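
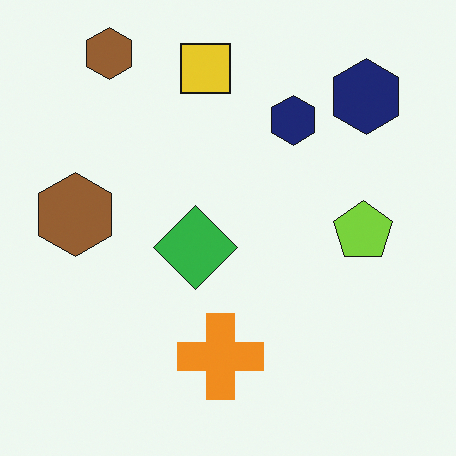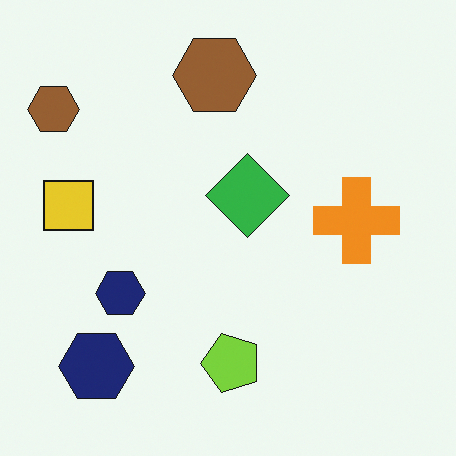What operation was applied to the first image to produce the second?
This is the original image transposed (reflected across the top-left ↔ bottom-right diagonal).

Shapes have swapped their row and column positions — what was in the top-right is now in the bottom-left — a diagonal reflection.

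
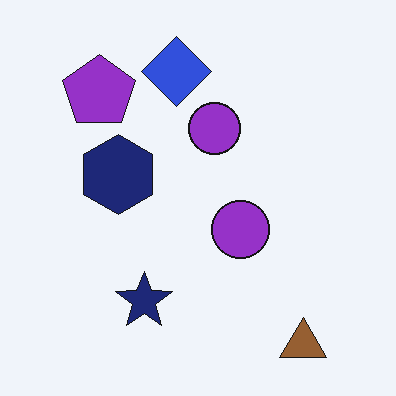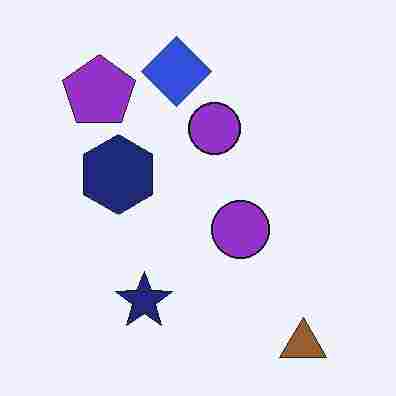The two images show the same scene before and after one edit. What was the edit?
Degraded with heavy JPEG compression.

Blocky 8×8 compression artifacts appear around shape edges and the flat background shows ringing — characteristic JPEG degradation.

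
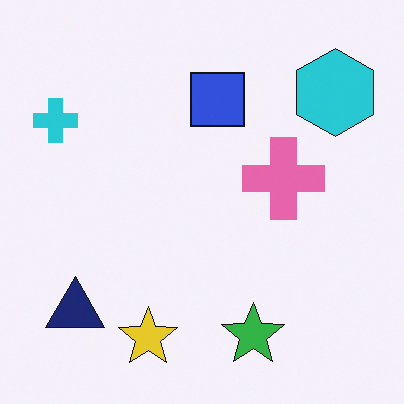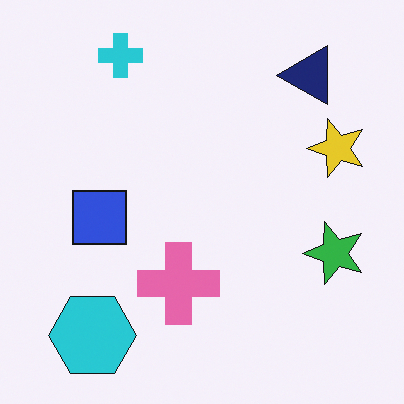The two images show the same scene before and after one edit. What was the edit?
It was transposed (reflected across the top-left ↔ bottom-right diagonal).

Shapes have swapped their row and column positions — what was in the top-right is now in the bottom-left — a diagonal reflection.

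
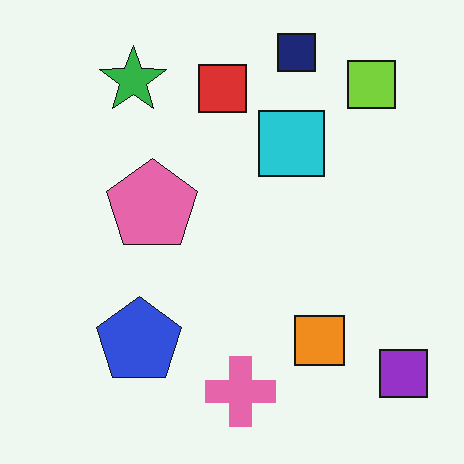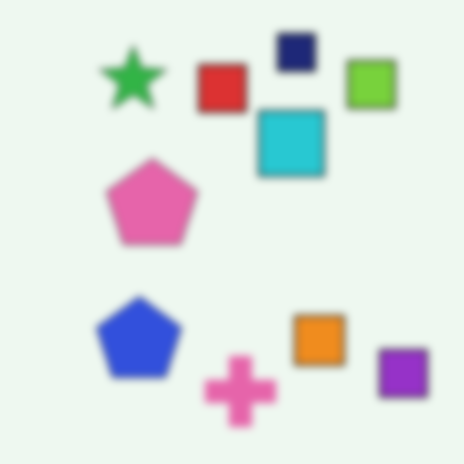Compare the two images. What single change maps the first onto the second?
The image was moderately blurred.

Shape edges and outlines are uniformly softened across the whole image.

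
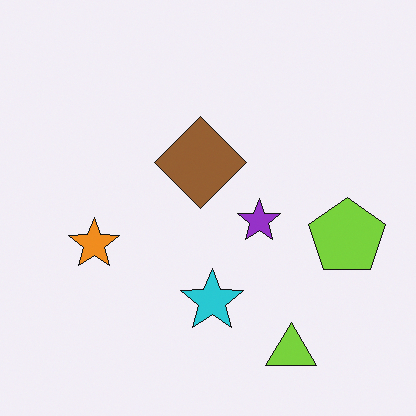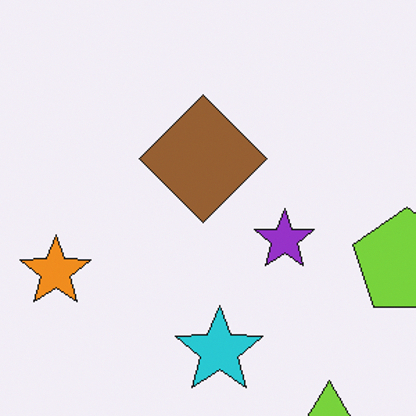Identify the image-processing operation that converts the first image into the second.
Cropped slightly and scaled back up.

The visible shapes are larger and the field of view is narrower; shapes near the original edges may be partly or wholly outside the frame — a crop-and-rescale.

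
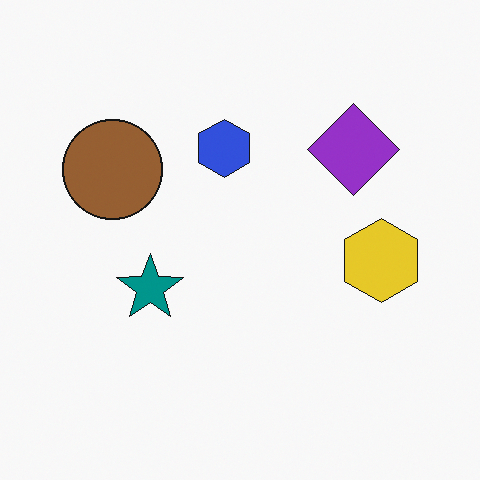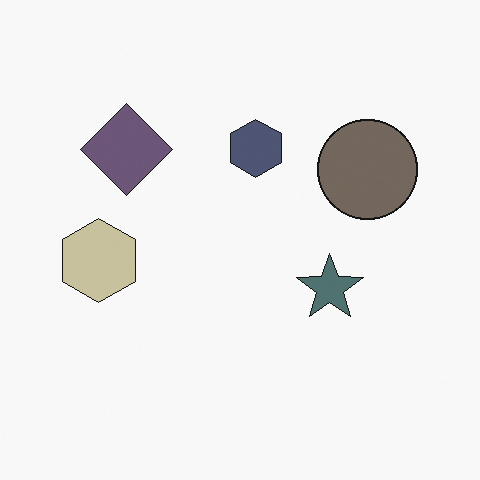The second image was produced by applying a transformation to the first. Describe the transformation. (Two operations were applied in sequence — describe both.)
The second image is the first heavily desaturated, then flipped horizontally (left ↔ right).

All colors are more muted and greyish — a global saturation change. The yellow hexagon is in the right of the first image and the left of the second — shapes on opposite sides of the vertical midline have swapped in a mirror flip.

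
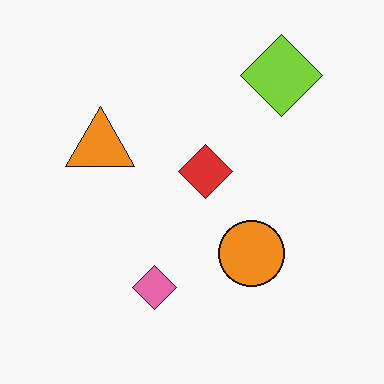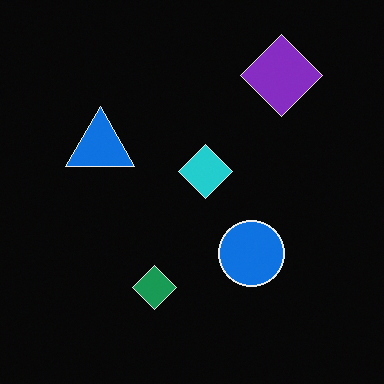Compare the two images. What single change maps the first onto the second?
Color-inverted (negative).

The light background has become dark and every shape's color is its complement — a photographic negative.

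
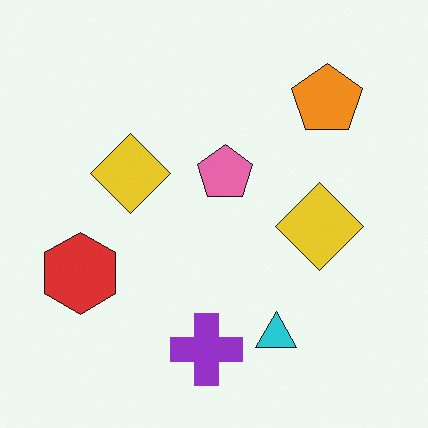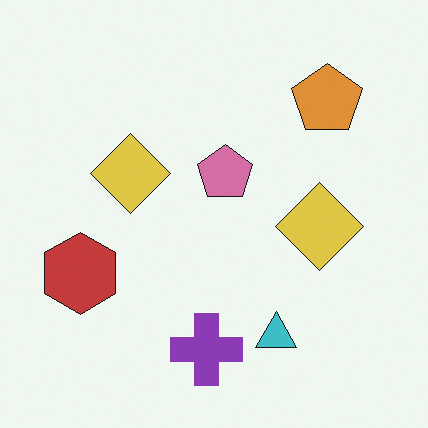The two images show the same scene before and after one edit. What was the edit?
The second image is the first slightly desaturated.

All colors are more muted and greyish — a global saturation change.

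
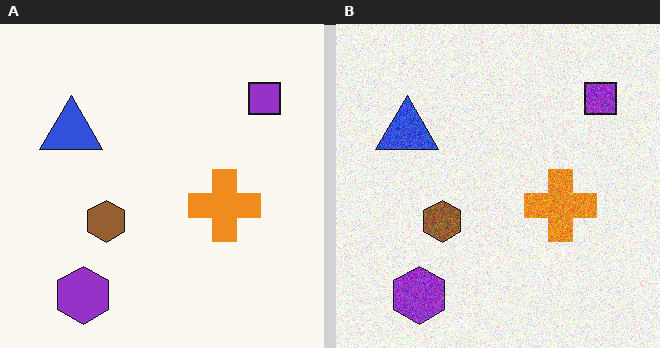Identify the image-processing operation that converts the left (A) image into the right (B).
This is the original image degraded with moderate additive noise.

Random speckle covers the whole image, including the flat background.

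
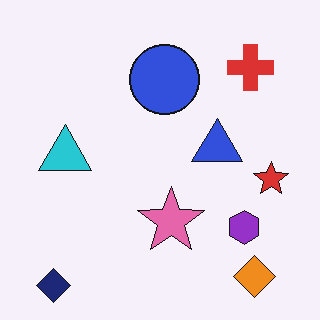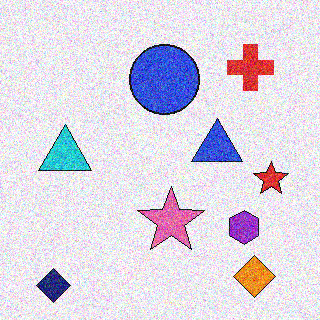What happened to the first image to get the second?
Degraded with a thick layer of grain.

Random speckle covers the whole image, including the flat background.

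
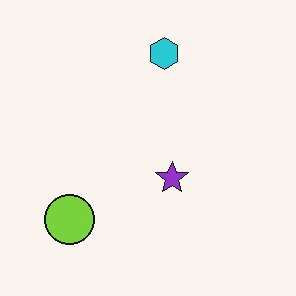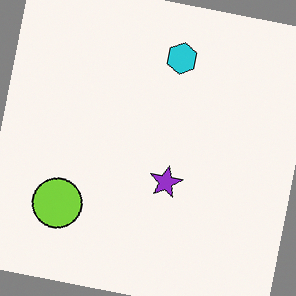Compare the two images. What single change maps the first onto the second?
The image was rotated clockwise by a few degrees.

Every shape is tilted by the same angle and the image corners show triangular fill wedges — a whole-image rotation by a non-right angle.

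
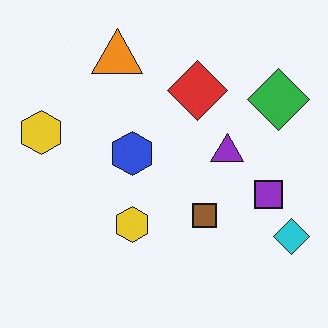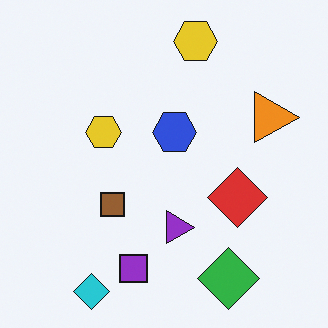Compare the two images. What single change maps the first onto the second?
The transformation is: rotated 90° clockwise.

The cyan diamond sits in the bottom-right of the first image and the bottom-left of the second — consistent with a whole-image 90° clockwise rotation.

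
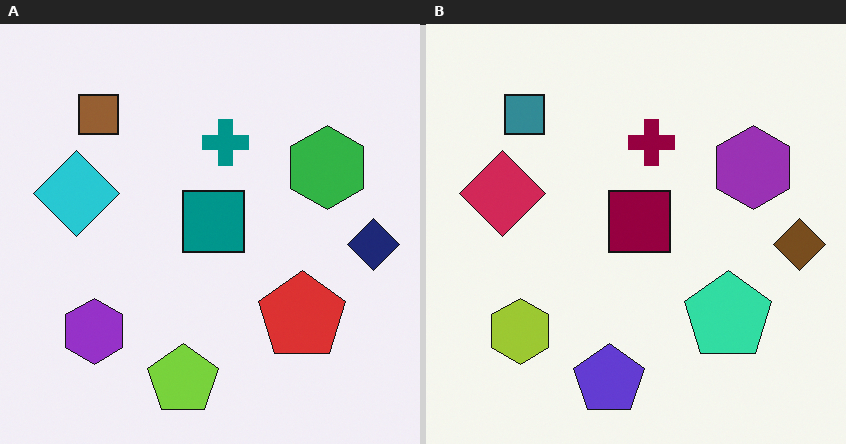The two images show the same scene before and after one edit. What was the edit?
This is the original image hue-shifted through roughly half the color wheel.

Every shape's color has rotated by the same amount around the hue wheel — a uniform hue shift.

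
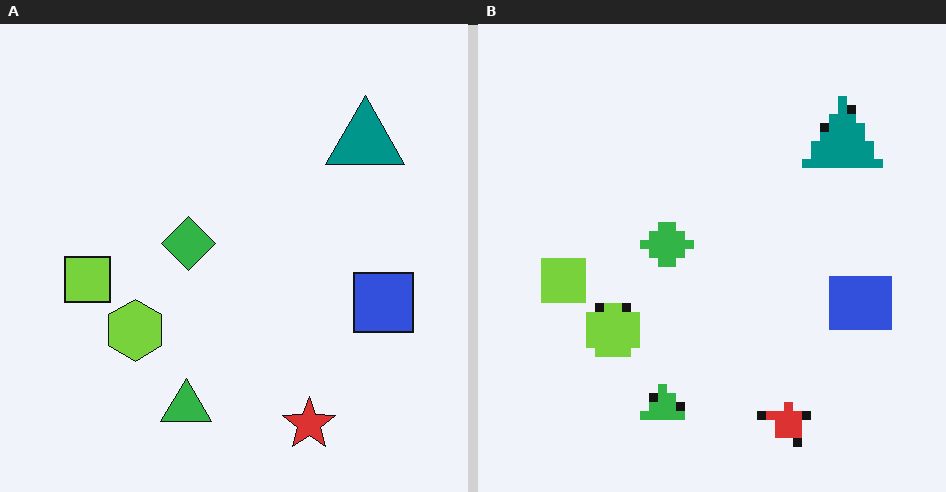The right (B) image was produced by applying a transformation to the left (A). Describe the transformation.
The image was coarsely pixelated.

Shapes are reduced to large square blocks; fine edges and outlines are lost — a downscale-then-upscale (mosaic) effect.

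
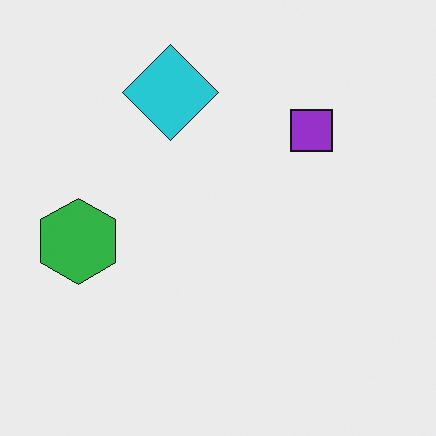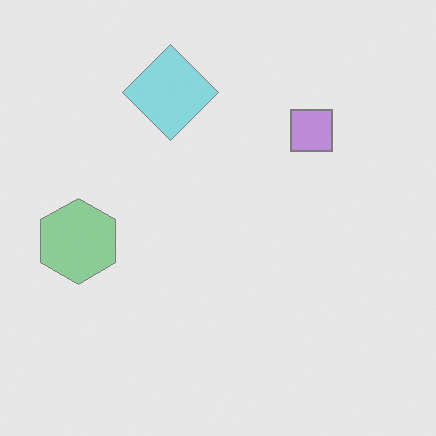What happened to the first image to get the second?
This is the original image given much lower contrast.

Tones are pushed toward mid-grey across the whole image — a global contrast change.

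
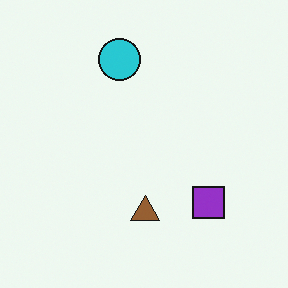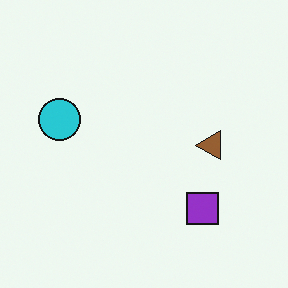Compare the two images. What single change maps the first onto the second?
This is the original image transposed (reflected across the top-left ↔ bottom-right diagonal).

Shapes have swapped their row and column positions — what was in the top-right is now in the bottom-left — a diagonal reflection.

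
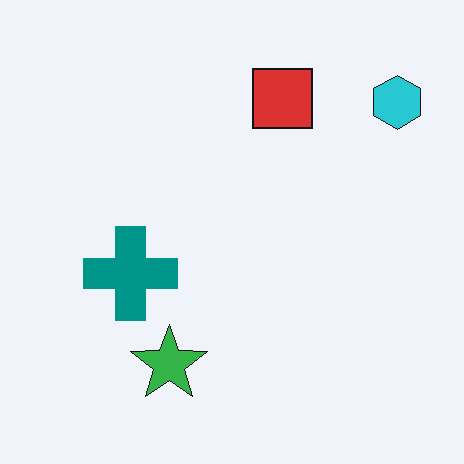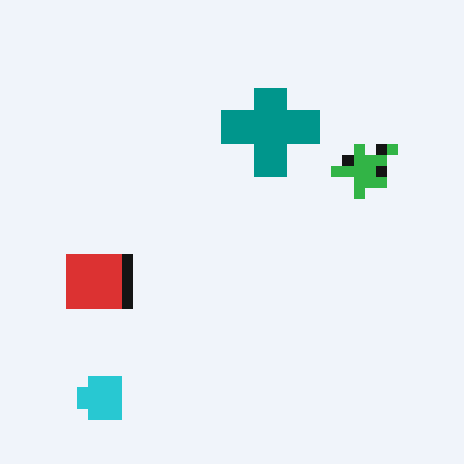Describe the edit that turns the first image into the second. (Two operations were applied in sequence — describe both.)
The image was coarsely pixelated, then transposed (reflected across the top-left ↔ bottom-right diagonal).

Shapes are reduced to large square blocks; fine edges and outlines are lost — a downscale-then-upscale (mosaic) effect. Shapes have swapped their row and column positions — what was in the top-right is now in the bottom-left — a diagonal reflection.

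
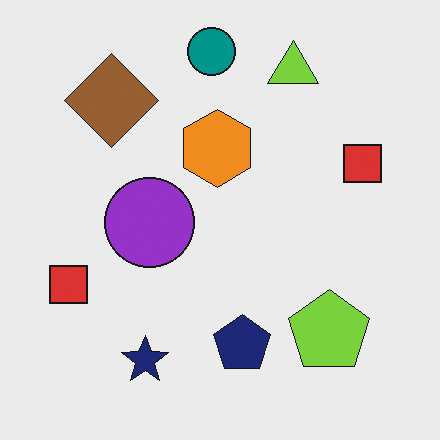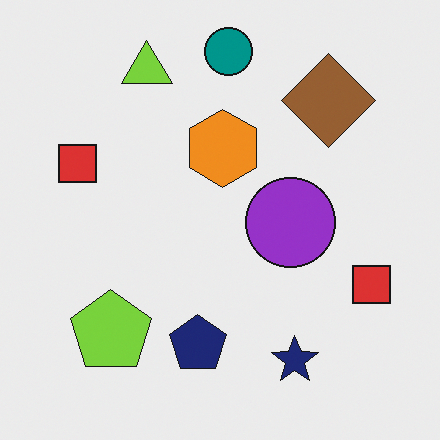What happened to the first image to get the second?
The transformation is: flipped horizontally (left ↔ right).

The lime pentagon is in the bottom-right of the first image and the bottom-left of the second — shapes on opposite sides of the vertical midline have swapped in a mirror flip.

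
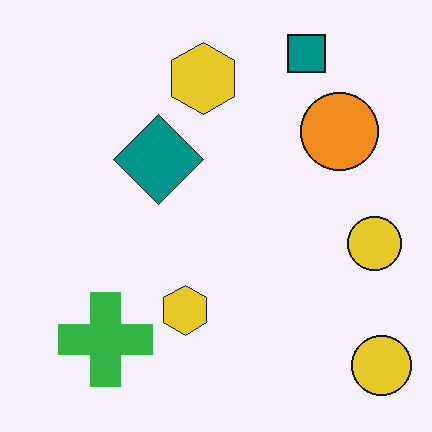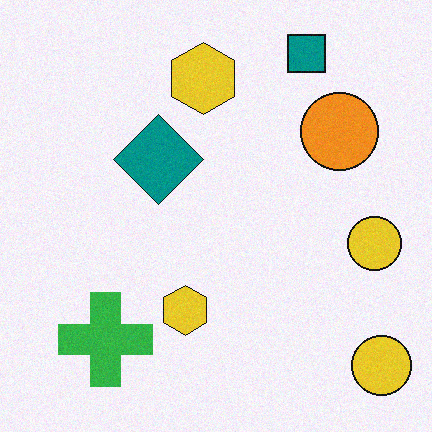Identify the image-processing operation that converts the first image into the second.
It was degraded with subtle gaussian noise.

Random speckle covers the whole image, including the flat background.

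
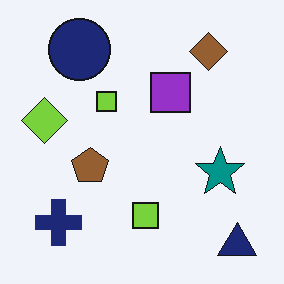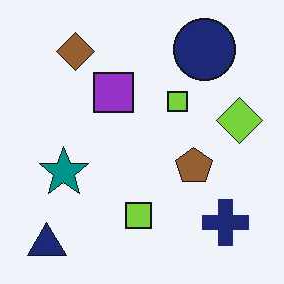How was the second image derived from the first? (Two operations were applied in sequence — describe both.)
This is the original image JPEG-compressed with visible artifacts, then flipped horizontally (left ↔ right).

Blocky 8×8 compression artifacts appear around shape edges and the flat background shows ringing — characteristic JPEG degradation. The lime diamond is in the left of the first image and the right of the second — shapes on opposite sides of the vertical midline have swapped in a mirror flip.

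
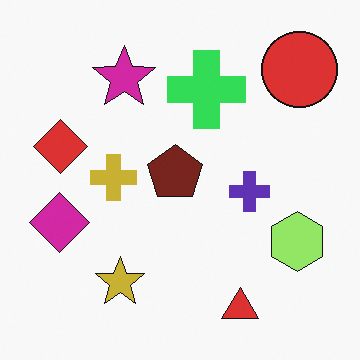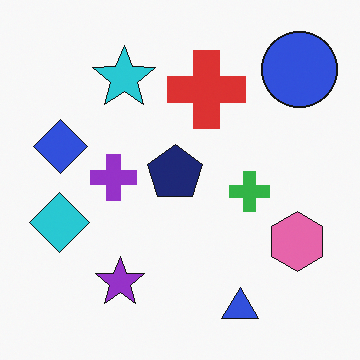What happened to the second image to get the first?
This is the original image hue-shifted by a moderate amount.

Every shape's color has rotated by the same amount around the hue wheel — a uniform hue shift.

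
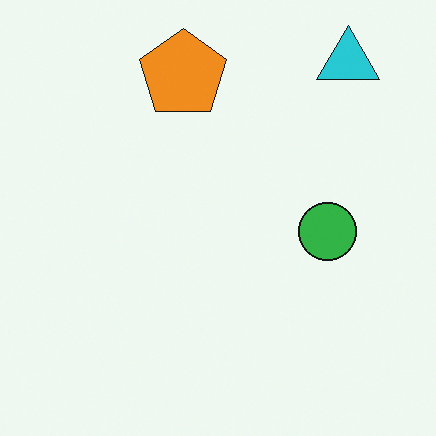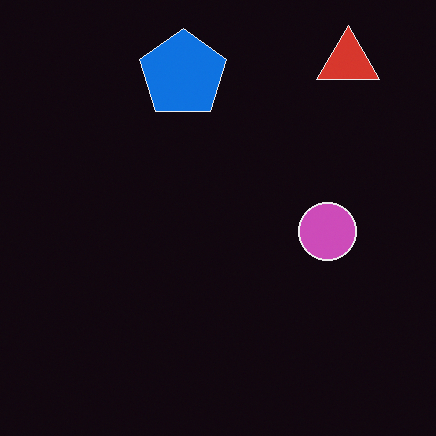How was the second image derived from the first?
The second image is the first color-inverted (negative).

The light background has become dark and every shape's color is its complement — a photographic negative.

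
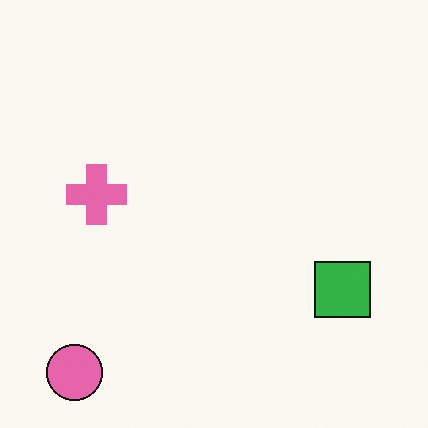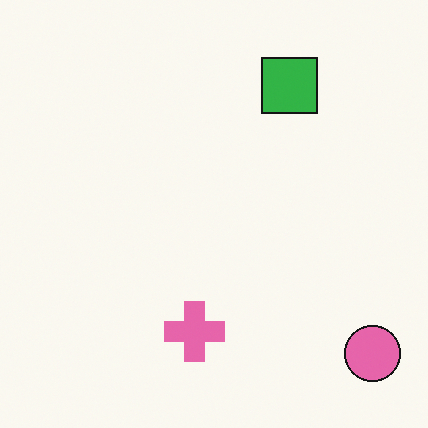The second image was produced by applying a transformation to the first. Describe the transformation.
It was rotated 90° counter-clockwise.

The pink circle sits in the bottom-left of the first image and the bottom-right of the second — consistent with a whole-image 90° counter-clockwise rotation.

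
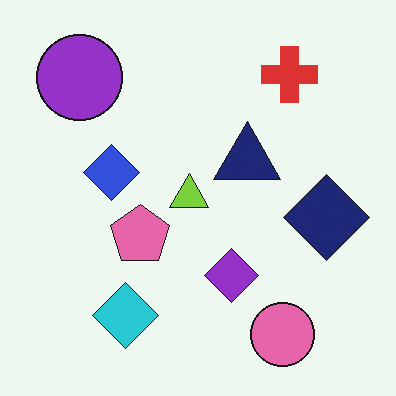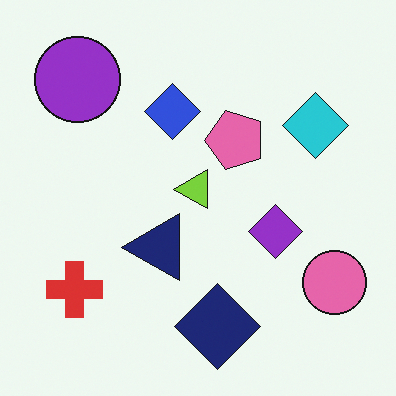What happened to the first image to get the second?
It was transposed (reflected across the top-left ↔ bottom-right diagonal).

Shapes have swapped their row and column positions — what was in the top-right is now in the bottom-left — a diagonal reflection.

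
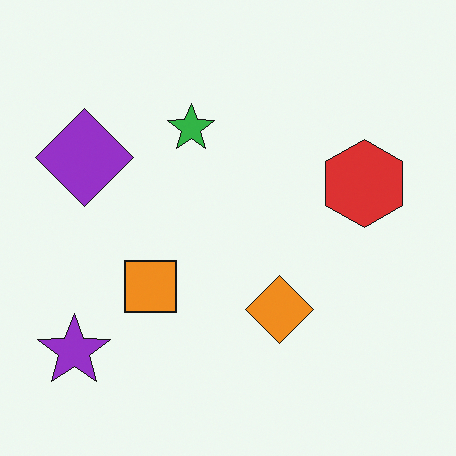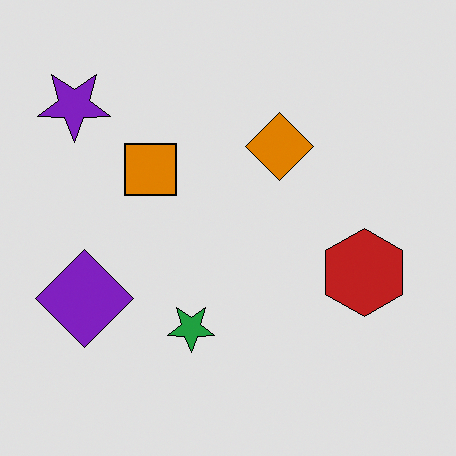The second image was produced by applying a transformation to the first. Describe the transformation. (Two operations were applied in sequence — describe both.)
Flipped vertically (top ↔ bottom), then moderately posterized.

The purple star is in the bottom-left of the first image and the top-left of the second — shapes on opposite sides of the horizontal midline have swapped in a mirror flip. Each flat color has snapped to a coarser quantized level — most visibly, the near-white background has dropped to a flat grey.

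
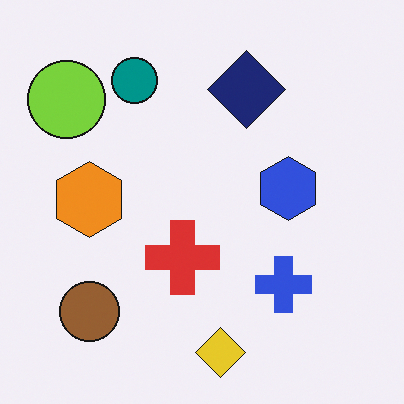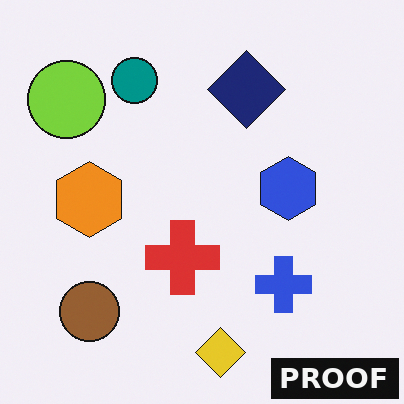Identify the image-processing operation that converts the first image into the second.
The image was watermarked with the text "PROOF" in the lower-right corner.

A dark label reading "PROOF" appears in the lower-right corner.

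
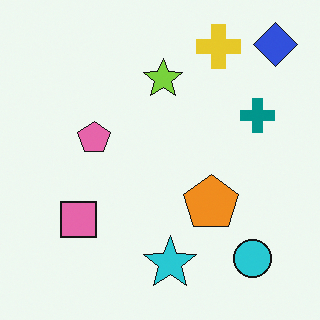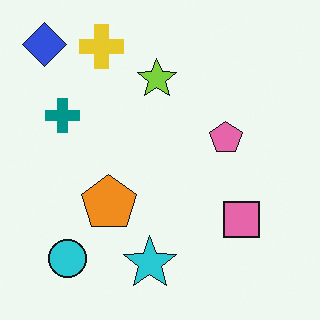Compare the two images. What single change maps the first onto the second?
The second image is the first flipped horizontally (left ↔ right).

The blue diamond is in the top-right of the first image and the top-left of the second — shapes on opposite sides of the vertical midline have swapped in a mirror flip.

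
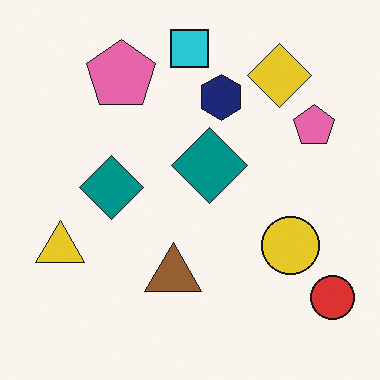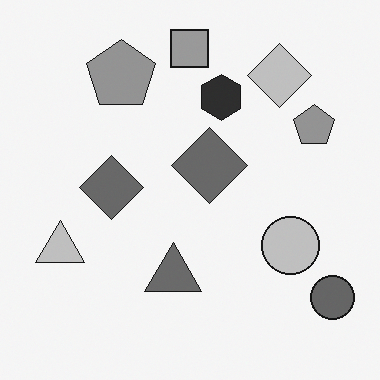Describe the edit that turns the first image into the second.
The image was converted to grayscale.

All color is removed — every shape is now a shade of grey.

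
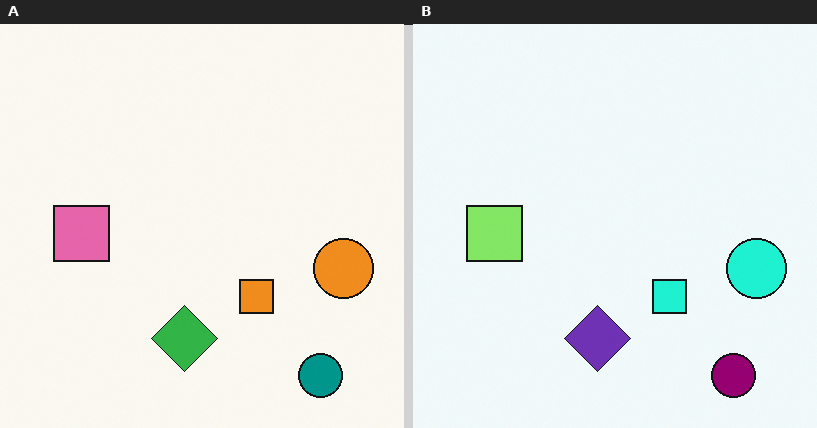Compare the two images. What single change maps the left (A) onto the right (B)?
Hue-shifted noticeably.

Every shape's color has rotated by the same amount around the hue wheel — a uniform hue shift.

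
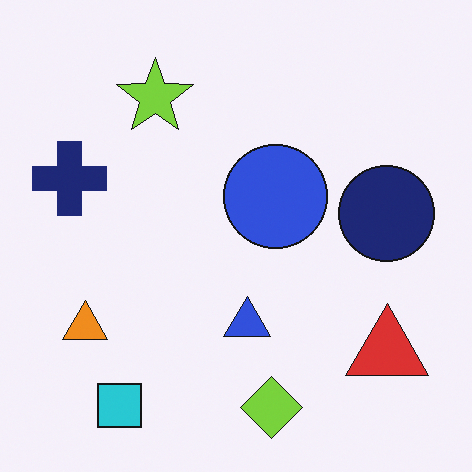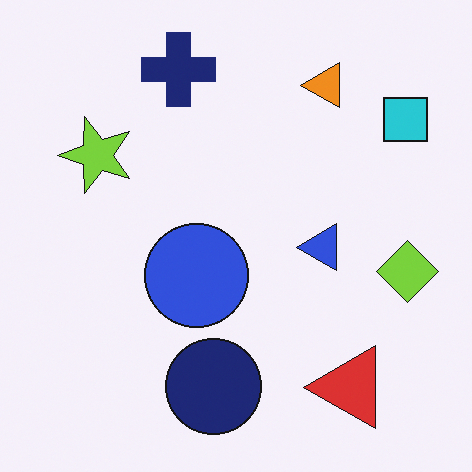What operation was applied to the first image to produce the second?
The second image is the first transposed (reflected across the top-left ↔ bottom-right diagonal).

Shapes have swapped their row and column positions — what was in the top-right is now in the bottom-left — a diagonal reflection.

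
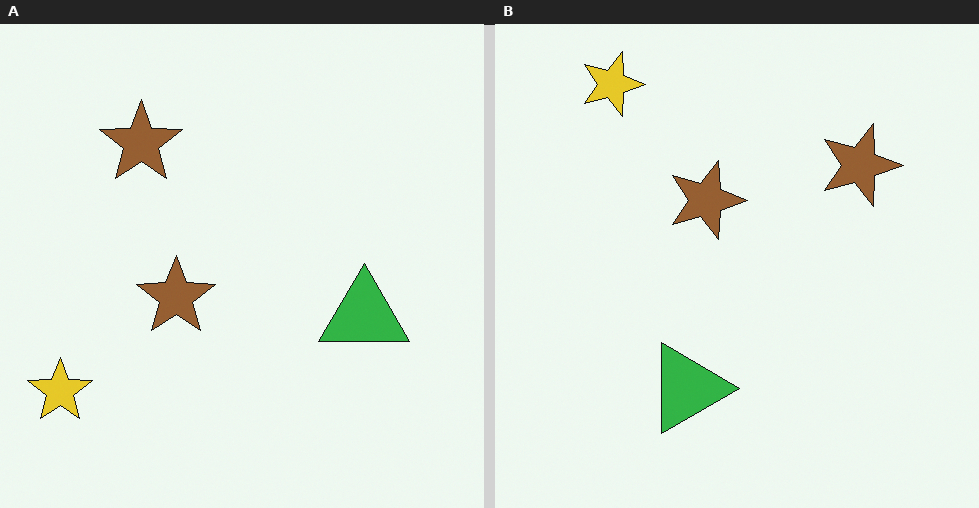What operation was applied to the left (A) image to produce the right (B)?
The right (B) image is the left (A) rotated 90° clockwise.

The yellow star sits in the bottom-left of the left (A) image and the top-left of the right (B) — consistent with a whole-image 90° clockwise rotation.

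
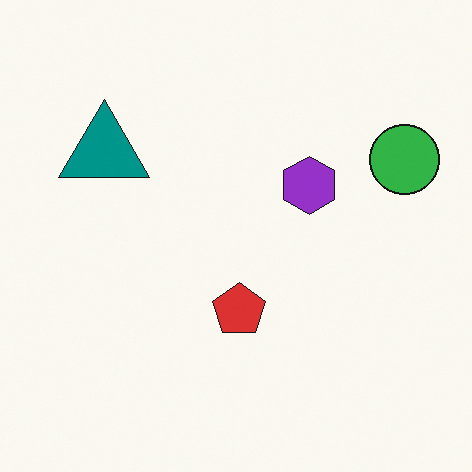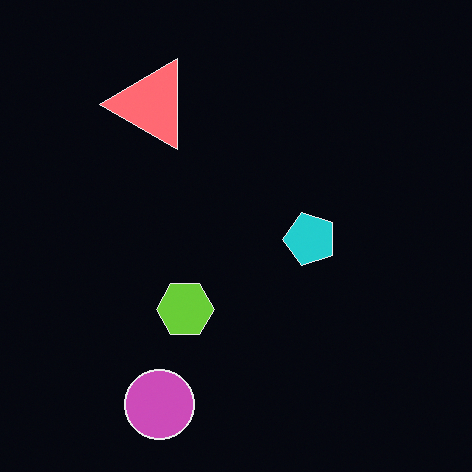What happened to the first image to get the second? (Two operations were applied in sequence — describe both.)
Color-inverted (negative), then transposed (reflected across the top-left ↔ bottom-right diagonal).

The light background has become dark and every shape's color is its complement — a photographic negative. Shapes have swapped their row and column positions — what was in the top-right is now in the bottom-left — a diagonal reflection.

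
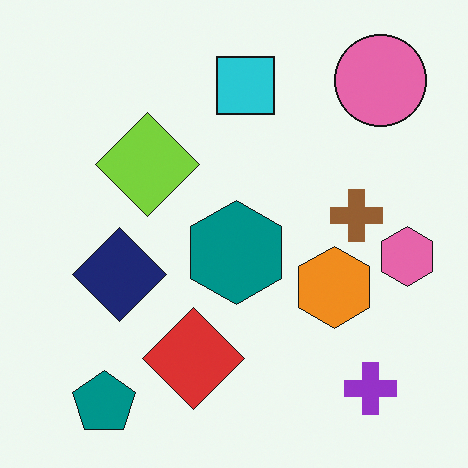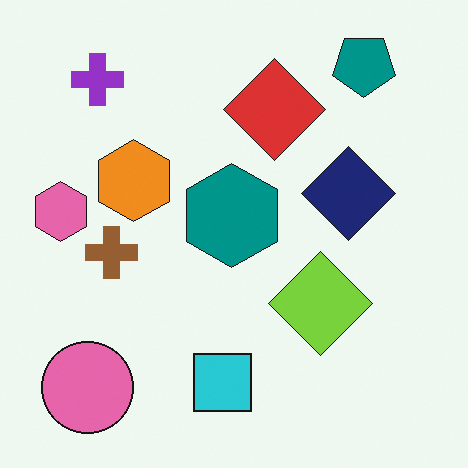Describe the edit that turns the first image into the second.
This is the original image rotated 180°.

The teal pentagon sits in the bottom-left of the first image and the top-right of the second — consistent with a whole-image 180° rotation.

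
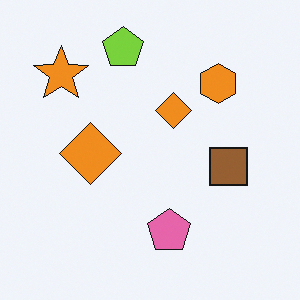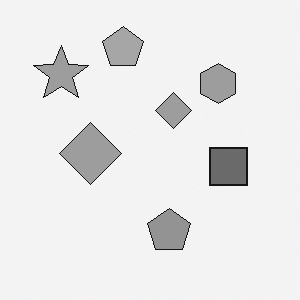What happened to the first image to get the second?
This is the original image converted to grayscale.

All color is removed — every shape is now a shade of grey.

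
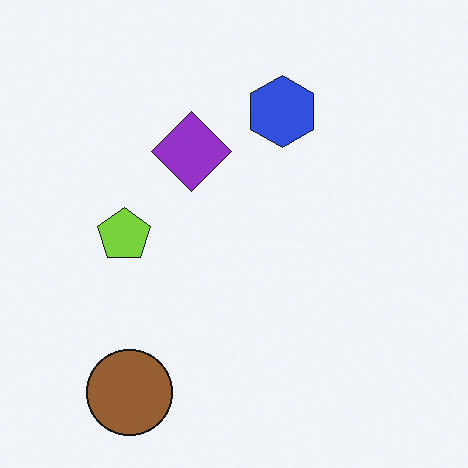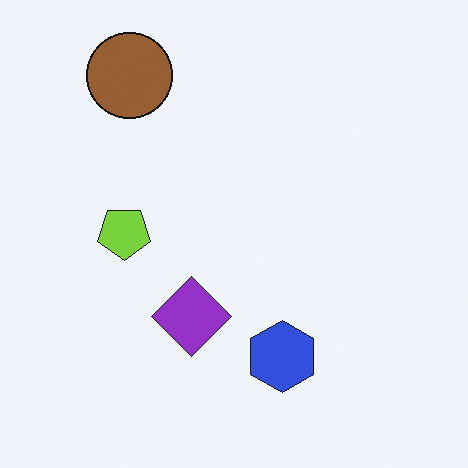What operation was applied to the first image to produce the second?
The second image is the first flipped vertically (top ↔ bottom).

The brown circle is in the bottom-left of the first image and the top-left of the second — shapes on opposite sides of the horizontal midline have swapped in a mirror flip.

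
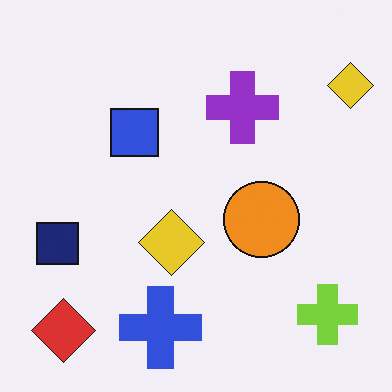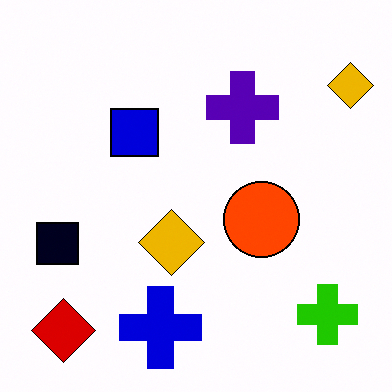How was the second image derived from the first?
It was boosted in contrast.

Tones are pushed away from mid-grey across the whole image — a global contrast change.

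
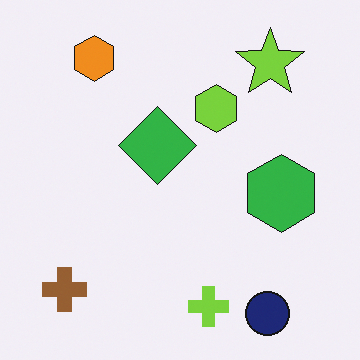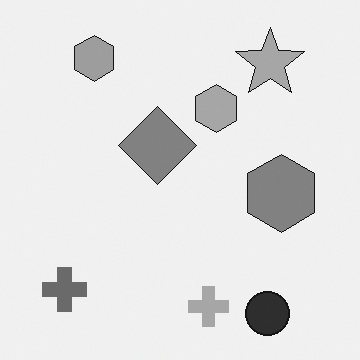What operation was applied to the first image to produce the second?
This is the original image converted to grayscale.

All color is removed — every shape is now a shade of grey.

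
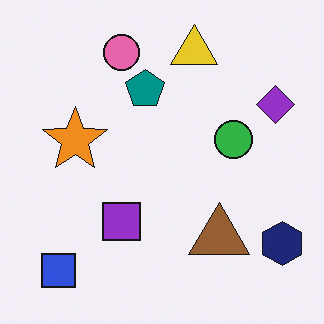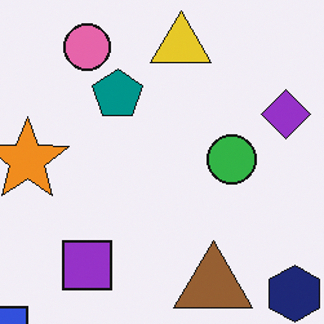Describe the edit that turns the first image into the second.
The transformation is: cropped slightly and scaled back up.

The visible shapes are larger and the field of view is narrower; shapes near the original edges may be partly or wholly outside the frame — a crop-and-rescale.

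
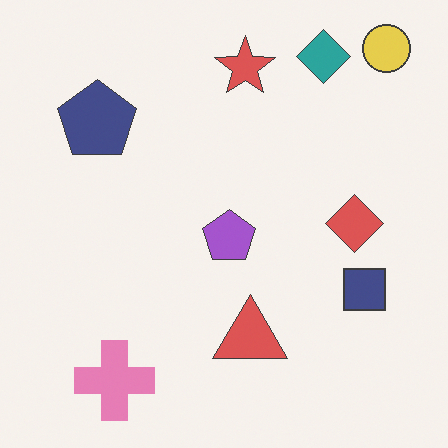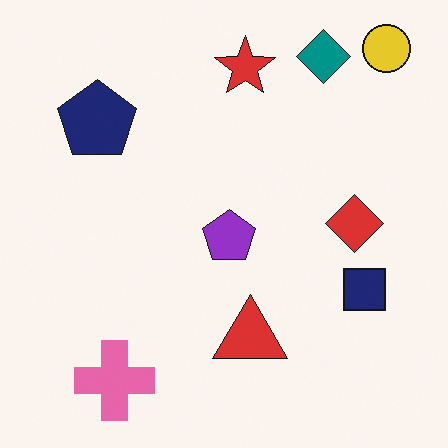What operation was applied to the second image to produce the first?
It was given slightly reduced contrast.

Tones are pushed toward mid-grey across the whole image — a global contrast change.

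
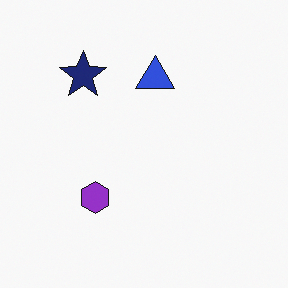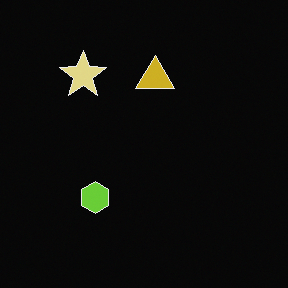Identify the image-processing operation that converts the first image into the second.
The transformation is: color-inverted (negative).

The light background has become dark and every shape's color is its complement — a photographic negative.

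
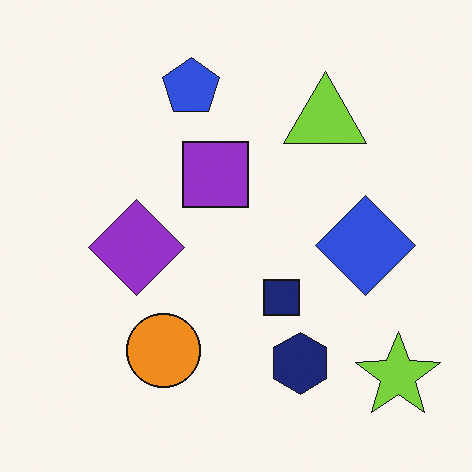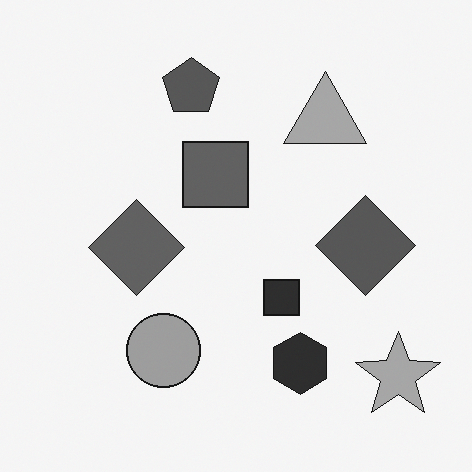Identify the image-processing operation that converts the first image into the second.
The transformation is: converted to grayscale.

All color is removed — every shape is now a shade of grey.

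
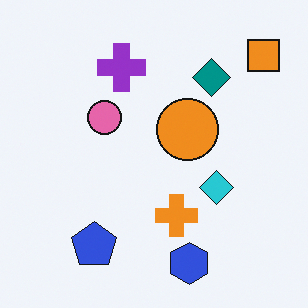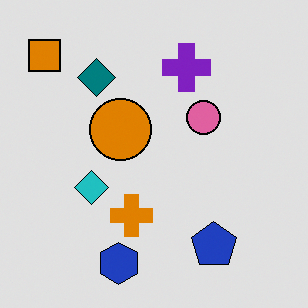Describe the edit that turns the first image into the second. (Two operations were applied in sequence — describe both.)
The image was flipped horizontally (left ↔ right), then moderately posterized.

The orange square is in the top-right of the first image and the top-left of the second — shapes on opposite sides of the vertical midline have swapped in a mirror flip. Each flat color has snapped to a coarser quantized level — most visibly, the near-white background has dropped to a flat grey.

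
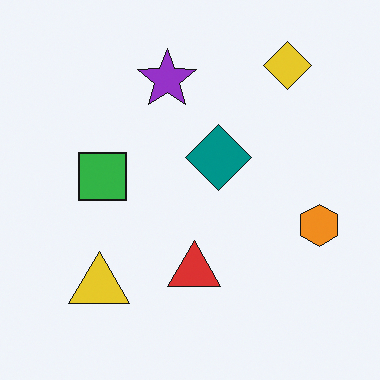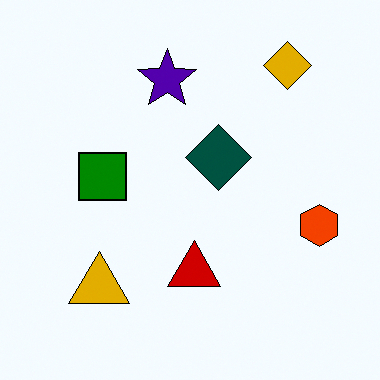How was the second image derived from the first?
Given much higher contrast.

Tones are pushed away from mid-grey across the whole image — a global contrast change.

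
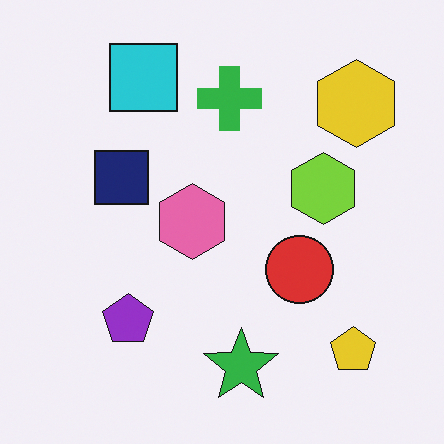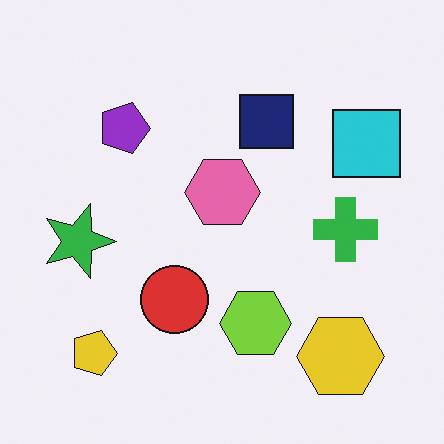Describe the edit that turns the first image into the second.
The second image is the first rotated 90° clockwise.

The yellow pentagon sits in the bottom-right of the first image and the bottom-left of the second — consistent with a whole-image 90° clockwise rotation.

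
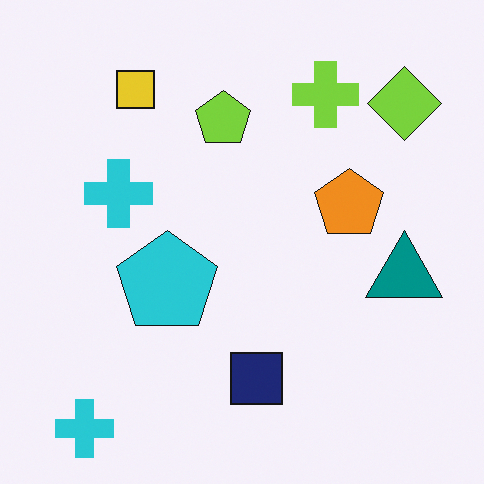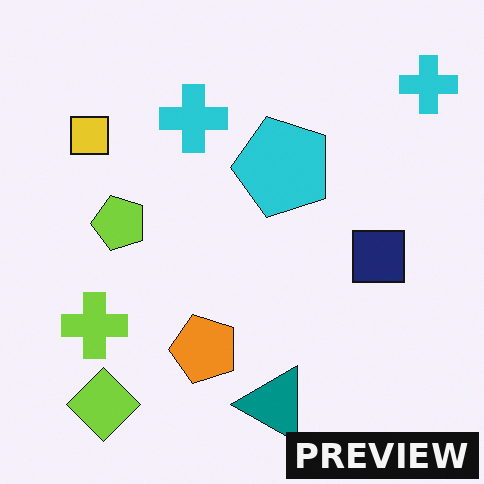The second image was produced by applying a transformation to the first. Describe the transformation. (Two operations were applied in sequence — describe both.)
This is the original image transposed (reflected across the top-left ↔ bottom-right diagonal), then watermarked with the text "PREVIEW" in the lower-right corner.

Shapes have swapped their row and column positions — what was in the top-right is now in the bottom-left — a diagonal reflection. A dark label reading "PREVIEW" appears in the lower-right corner.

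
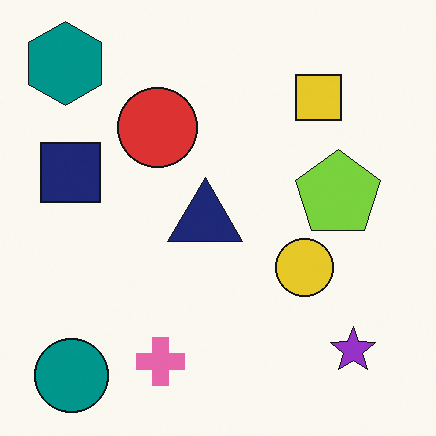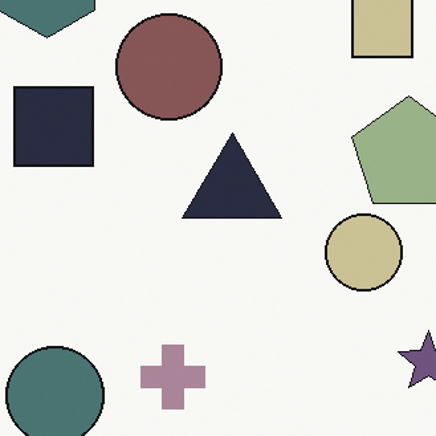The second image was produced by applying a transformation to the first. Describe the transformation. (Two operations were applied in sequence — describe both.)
Made much more muted (saturation change), then cropped slightly and scaled back up.

All colors are more muted and greyish — a global saturation change. The visible shapes are larger and the field of view is narrower; shapes near the original edges may be partly or wholly outside the frame — a crop-and-rescale.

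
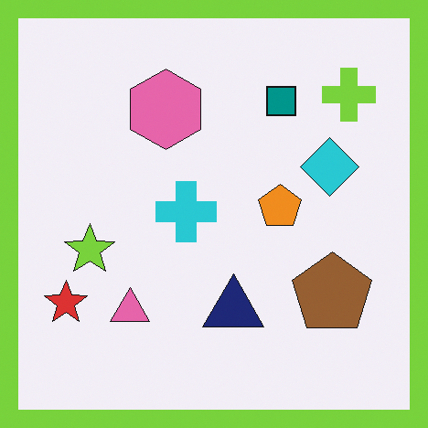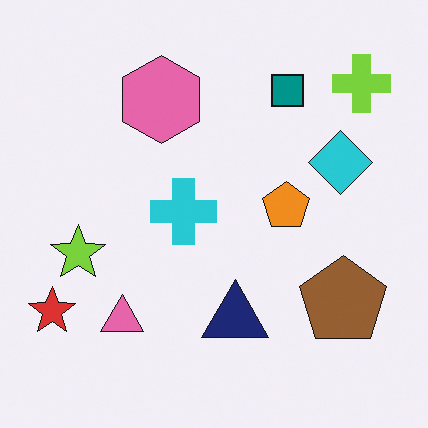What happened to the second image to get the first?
The image was framed with a lime border.

A solid lime frame runs around the edge of the first image, with the content slightly shrunk inside it.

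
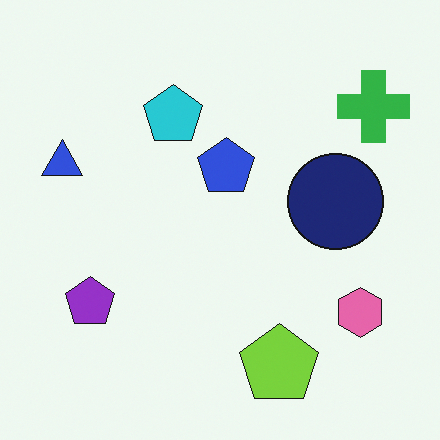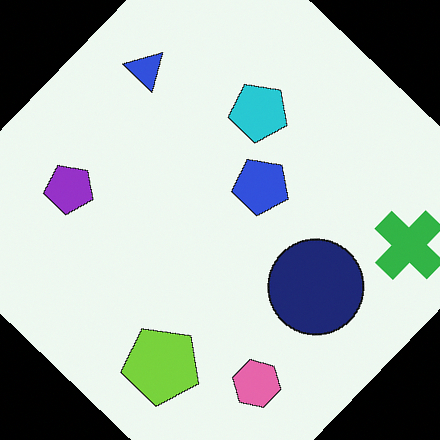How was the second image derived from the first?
The transformation is: rotated clockwise by a large amount — several tens of degrees.

Every shape is tilted by the same angle and the image corners show triangular fill wedges — a whole-image rotation by a non-right angle.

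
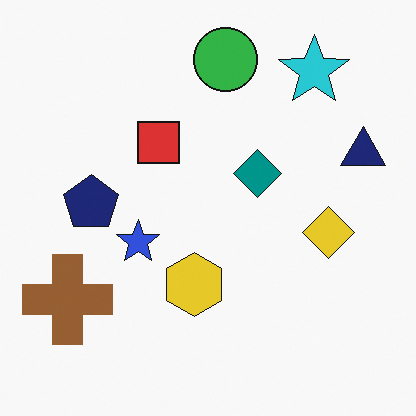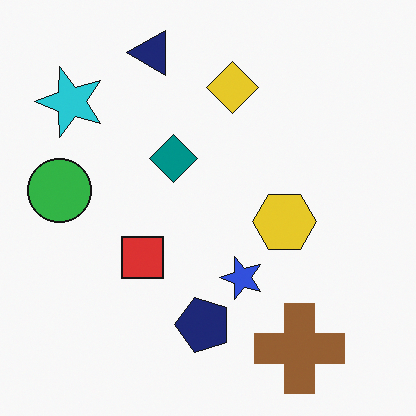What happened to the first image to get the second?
The image was rotated 90° counter-clockwise.

The cyan star sits in the top-right of the first image and the top-left of the second — consistent with a whole-image 90° counter-clockwise rotation.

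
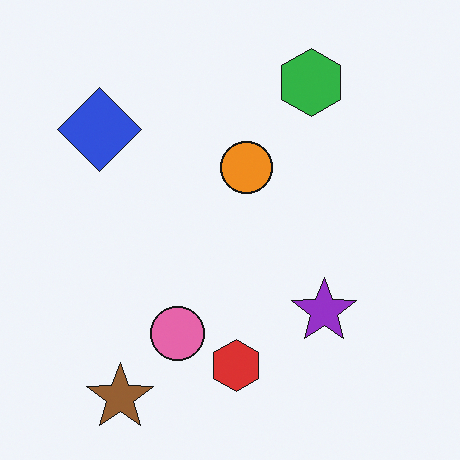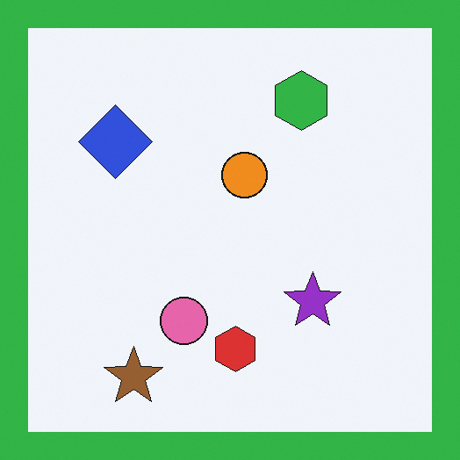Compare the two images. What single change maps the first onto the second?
The image was framed with a green border.

A solid green frame runs around the edge of the second image, with the content slightly shrunk inside it.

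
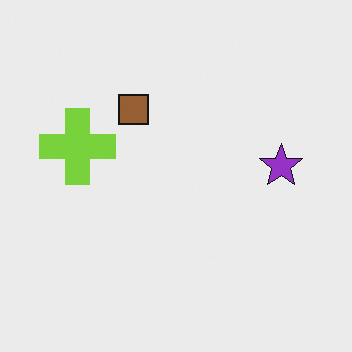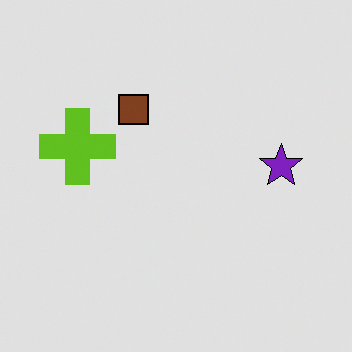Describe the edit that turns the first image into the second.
This is the original image posterized to a reduced palette.

Each flat color has snapped to a coarser quantized level — most visibly, the near-white background has dropped to a flat grey.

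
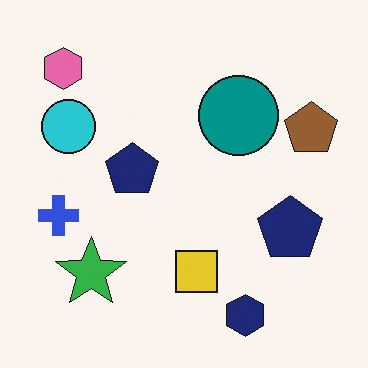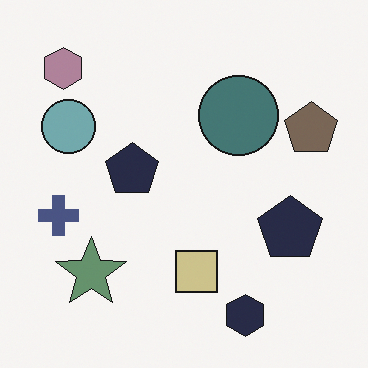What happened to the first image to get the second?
The transformation is: made much more muted (saturation change).

All colors are more muted and greyish — a global saturation change.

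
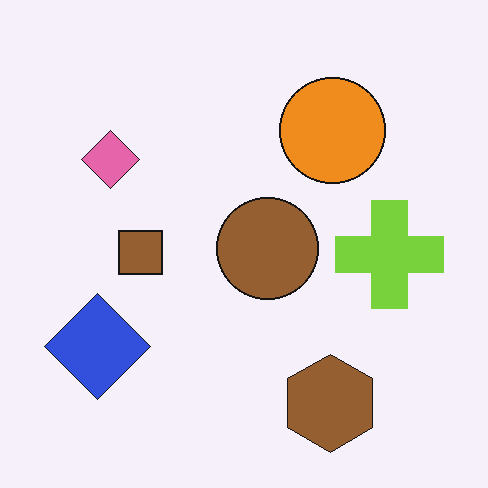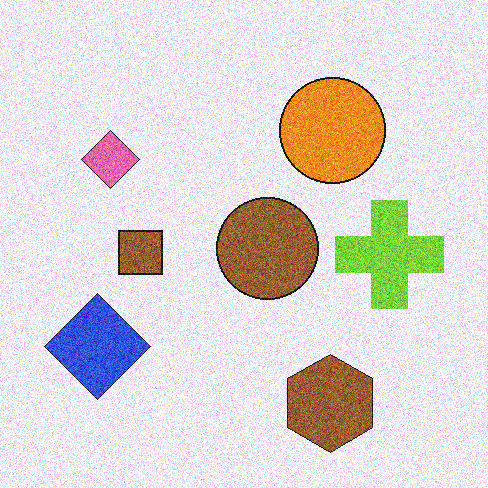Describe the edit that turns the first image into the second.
The image was degraded with heavy additive noise.

Random speckle covers the whole image, including the flat background.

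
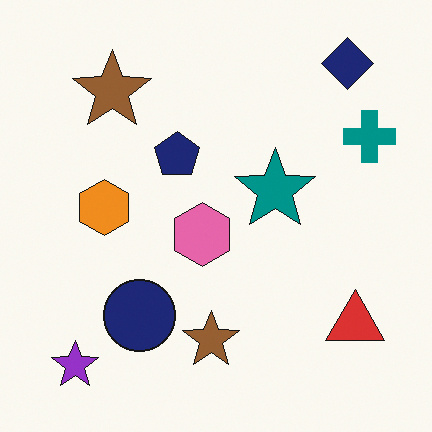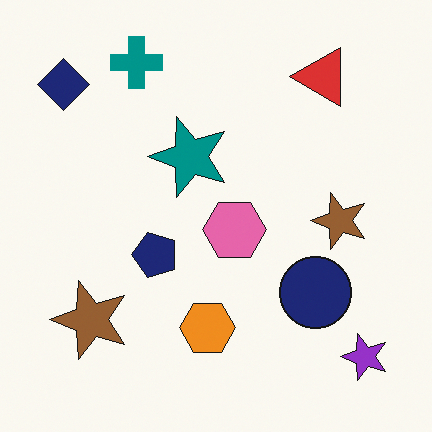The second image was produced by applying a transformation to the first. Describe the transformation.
The second image is the first rotated 90° counter-clockwise.

The purple star sits in the bottom-left of the first image and the bottom-right of the second — consistent with a whole-image 90° counter-clockwise rotation.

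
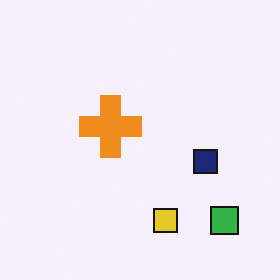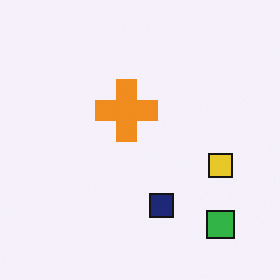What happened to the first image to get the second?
The transformation is: transposed (reflected across the top-left ↔ bottom-right diagonal).

Shapes have swapped their row and column positions — what was in the top-right is now in the bottom-left — a diagonal reflection.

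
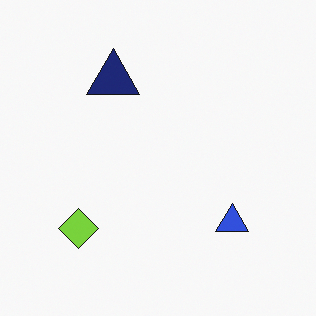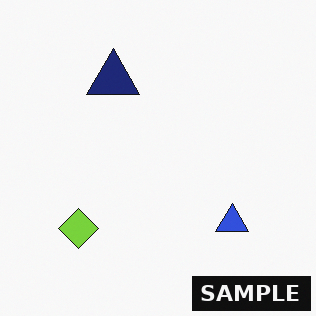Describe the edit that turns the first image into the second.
The image was watermarked with the text "SAMPLE" in the lower-right corner.

A dark label reading "SAMPLE" appears in the lower-right corner.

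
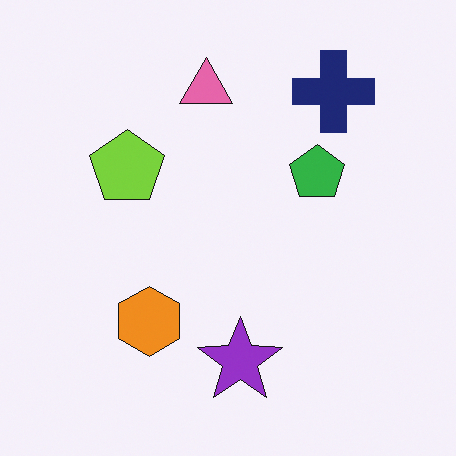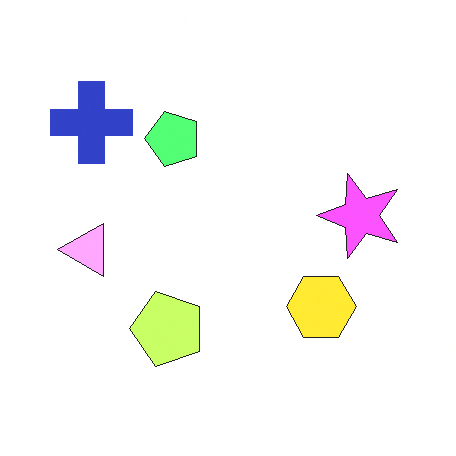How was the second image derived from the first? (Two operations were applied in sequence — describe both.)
It was noticeably brightened, then rotated 90° counter-clockwise.

Every pixel — background and shapes alike — is uniformly brightened. The navy cross sits in the top-right of the first image and the top-left of the second — consistent with a whole-image 90° counter-clockwise rotation.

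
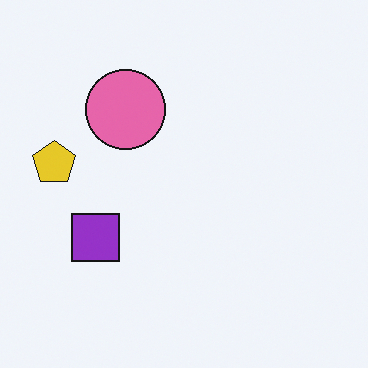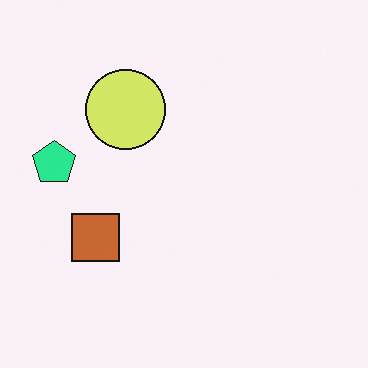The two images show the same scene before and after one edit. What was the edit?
The image was hue-shifted by a moderate amount.

Every shape's color has rotated by the same amount around the hue wheel — a uniform hue shift.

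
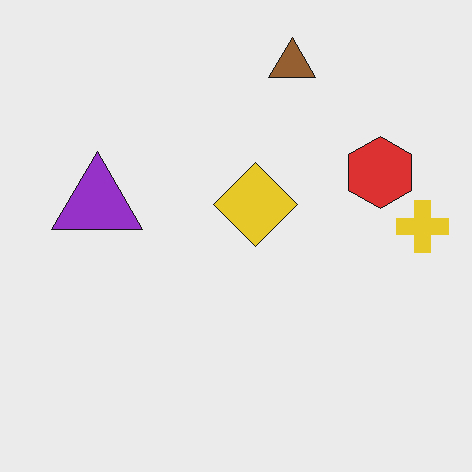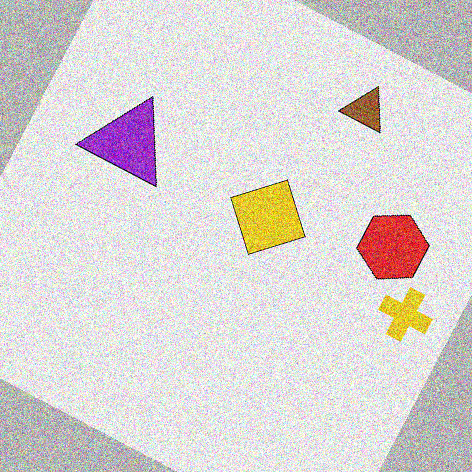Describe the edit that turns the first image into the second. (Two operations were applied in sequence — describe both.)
Rotated clockwise by a moderate amount, then degraded with heavy additive noise.

Every shape is tilted by the same angle and the image corners show triangular fill wedges — a whole-image rotation by a non-right angle. Random speckle covers the whole image, including the flat background.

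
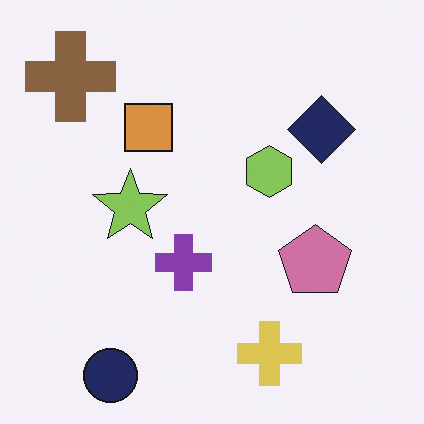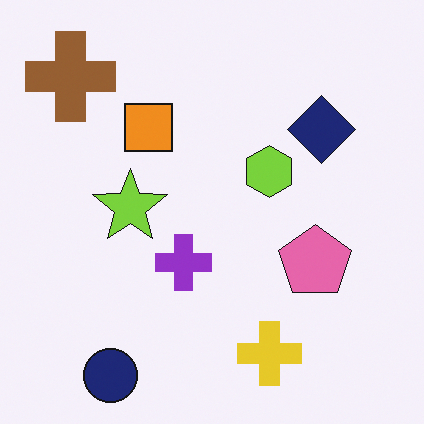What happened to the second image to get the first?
The transformation is: slightly desaturated.

All colors are more muted and greyish — a global saturation change.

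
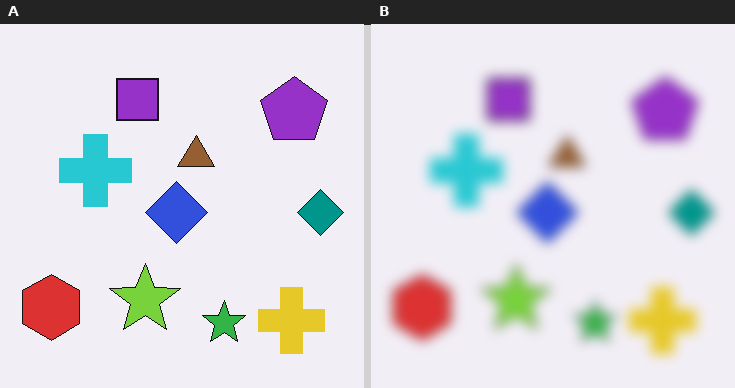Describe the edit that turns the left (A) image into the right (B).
The image was strongly gaussian-blurred.

Shape edges and outlines are uniformly softened across the whole image.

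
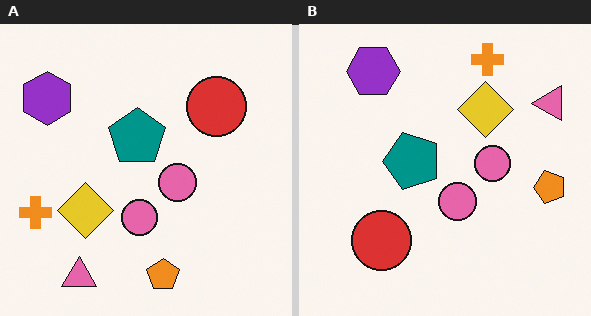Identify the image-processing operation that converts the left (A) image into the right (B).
It was transposed (reflected across the top-left ↔ bottom-right diagonal).

Shapes have swapped their row and column positions — what was in the top-right is now in the bottom-left — a diagonal reflection.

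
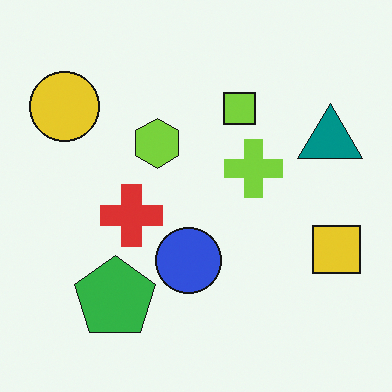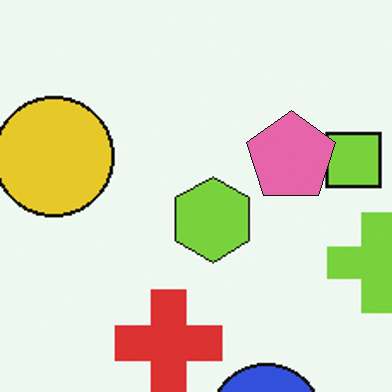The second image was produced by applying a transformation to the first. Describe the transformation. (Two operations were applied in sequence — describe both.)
It was cropped to a noticeably smaller region and rescaled, then overlaid with an additional pink pentagon.

The visible shapes are larger and the field of view is narrower; shapes near the original edges may be partly or wholly outside the frame — a crop-and-rescale. A pink pentagon appears in the second image that is absent from the first.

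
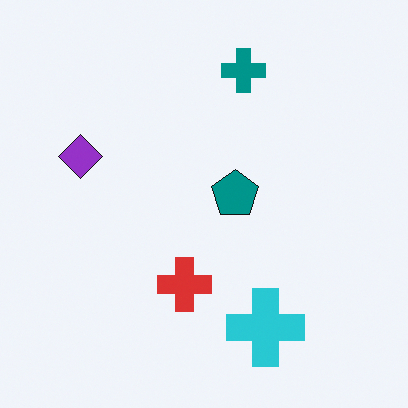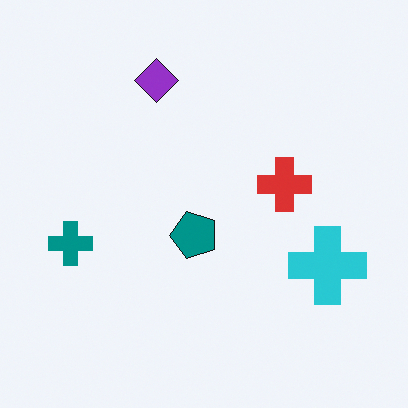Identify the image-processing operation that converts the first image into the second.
The image was transposed (reflected across the top-left ↔ bottom-right diagonal).

Shapes have swapped their row and column positions — what was in the top-right is now in the bottom-left — a diagonal reflection.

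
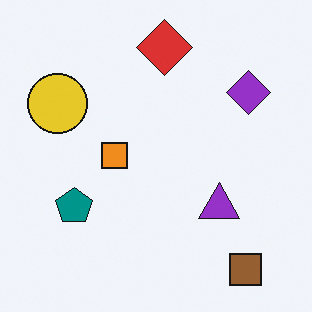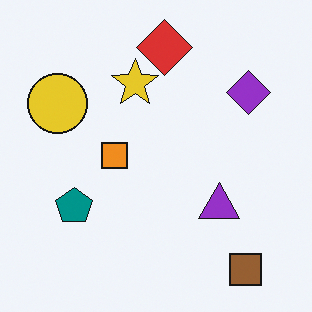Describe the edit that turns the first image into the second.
It was overlaid with an additional yellow star.

A yellow star appears in the second image that is absent from the first.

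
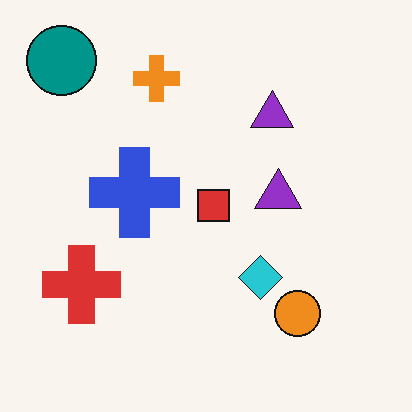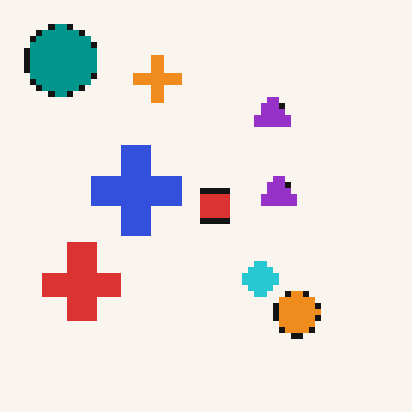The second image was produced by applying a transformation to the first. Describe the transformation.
The second image is the first moderately pixelated.

Shapes are reduced to large square blocks; fine edges and outlines are lost — a downscale-then-upscale (mosaic) effect.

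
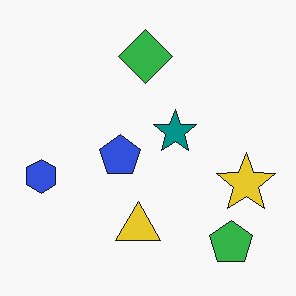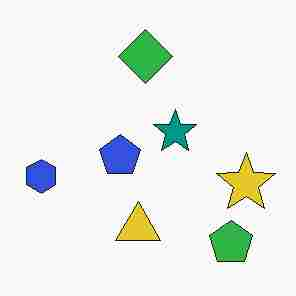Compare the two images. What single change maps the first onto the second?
The transformation is: degraded with heavy JPEG compression.

Blocky 8×8 compression artifacts appear around shape edges and the flat background shows ringing — characteristic JPEG degradation.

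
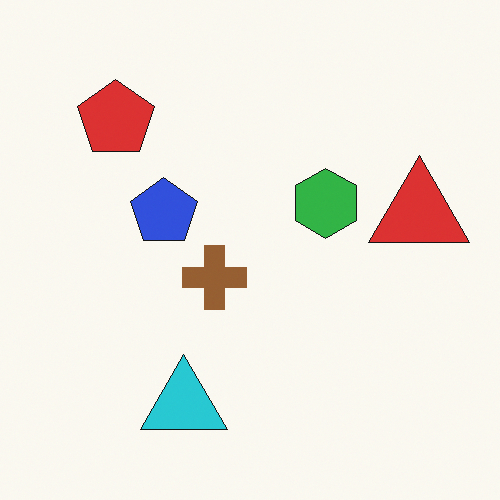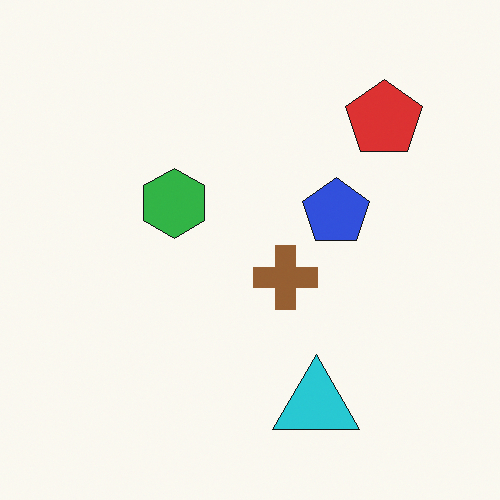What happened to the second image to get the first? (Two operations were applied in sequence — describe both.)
It was flipped horizontally (left ↔ right), then overlaid with an additional red triangle.

The red pentagon is in the top-right of the second image and the top-left of the first — shapes on opposite sides of the vertical midline have swapped in a mirror flip. A red triangle appears in the first image that is absent from the second.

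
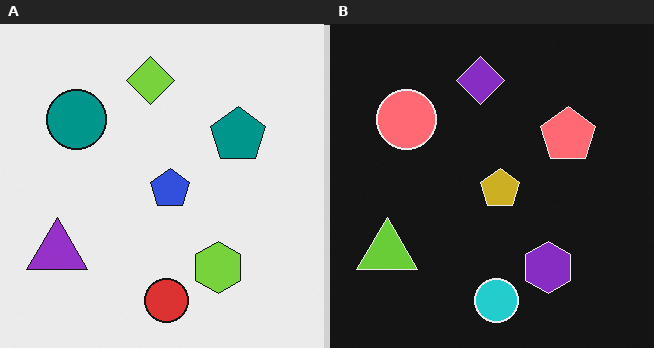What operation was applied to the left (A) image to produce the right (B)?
Color-inverted (negative).

The light background has become dark and every shape's color is its complement — a photographic negative.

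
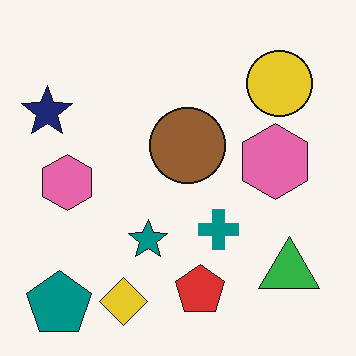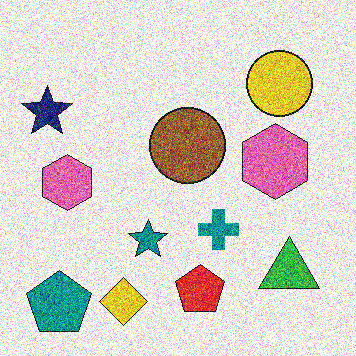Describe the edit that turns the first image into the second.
This is the original image degraded with strong gaussian noise.

Random speckle covers the whole image, including the flat background.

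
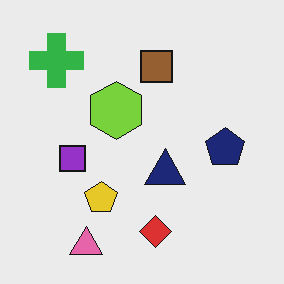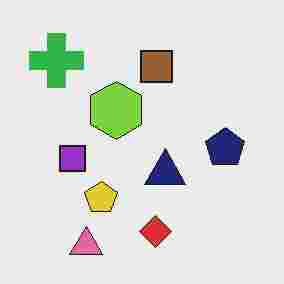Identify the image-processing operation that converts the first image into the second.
This is the original image degraded with heavy JPEG compression.

Blocky 8×8 compression artifacts appear around shape edges and the flat background shows ringing — characteristic JPEG degradation.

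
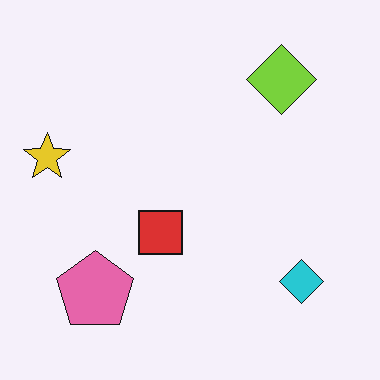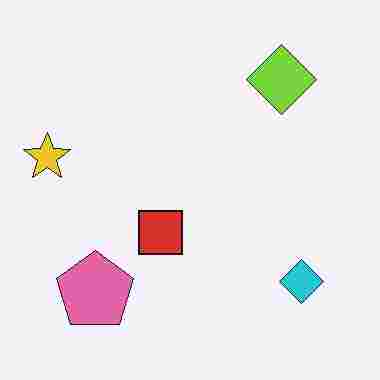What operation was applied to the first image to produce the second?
The second image is the first degraded with heavy JPEG compression.

Blocky 8×8 compression artifacts appear around shape edges and the flat background shows ringing — characteristic JPEG degradation.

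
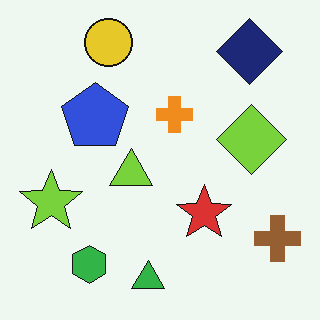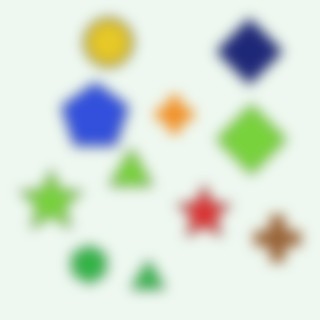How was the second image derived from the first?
The transformation is: strongly gaussian-blurred.

Shape edges and outlines are uniformly softened across the whole image.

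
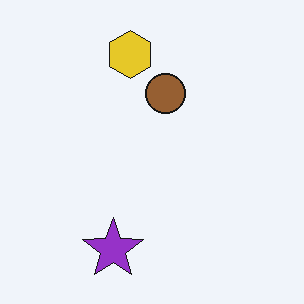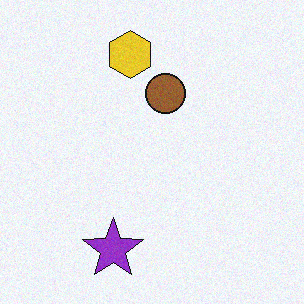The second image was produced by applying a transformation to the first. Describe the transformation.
The image was degraded with a light layer of grain.

Random speckle covers the whole image, including the flat background.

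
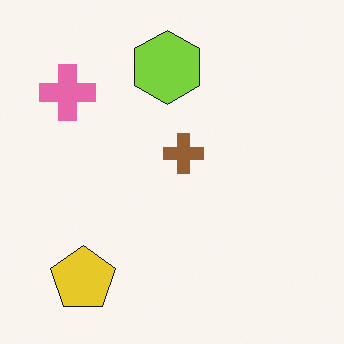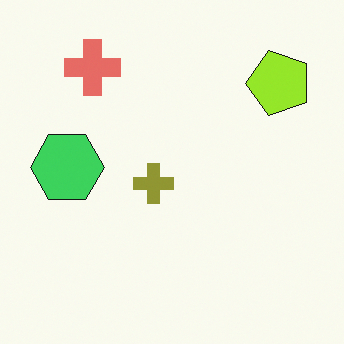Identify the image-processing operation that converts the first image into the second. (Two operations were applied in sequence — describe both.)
The second image is the first hue-shifted by a small amount, then transposed (reflected across the top-left ↔ bottom-right diagonal).

Every shape's color has rotated by the same amount around the hue wheel — a uniform hue shift. Shapes have swapped their row and column positions — what was in the top-right is now in the bottom-left — a diagonal reflection.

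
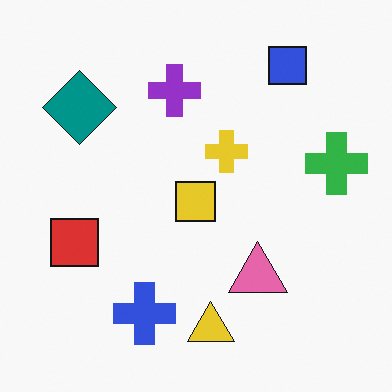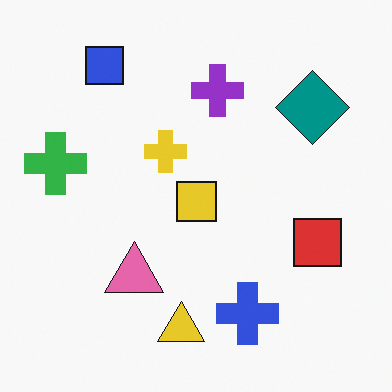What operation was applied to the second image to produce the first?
This is the original image flipped horizontally (left ↔ right).

The green cross is in the left of the second image and the right of the first — shapes on opposite sides of the vertical midline have swapped in a mirror flip.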